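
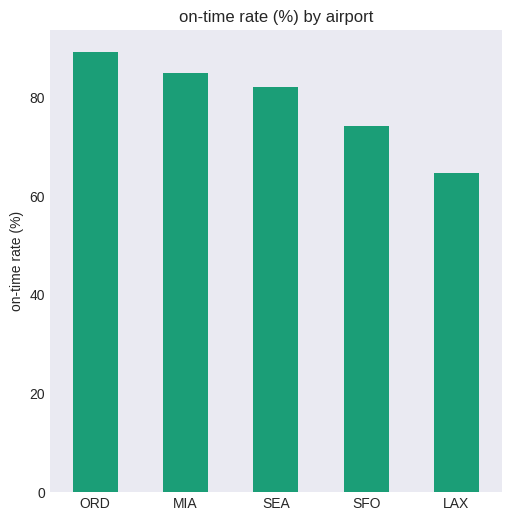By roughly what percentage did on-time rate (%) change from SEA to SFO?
SEA ≈ 80, SFO ≈ 70; (70 − 80) / 80 ≈ -12.5%.

≈ -12.5%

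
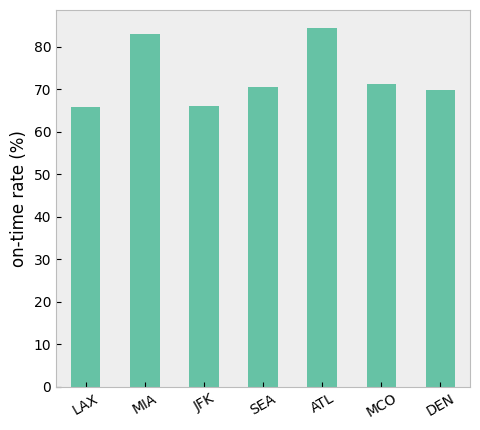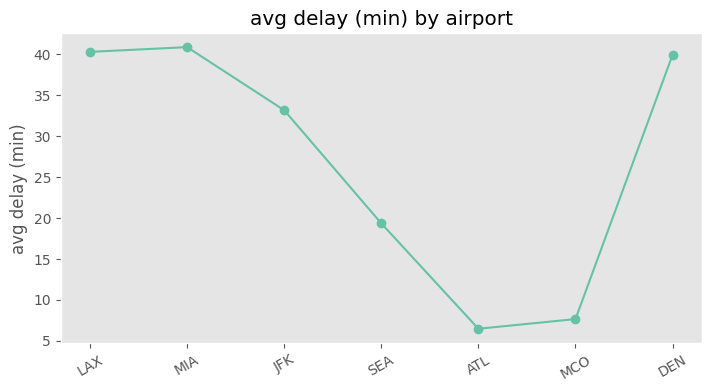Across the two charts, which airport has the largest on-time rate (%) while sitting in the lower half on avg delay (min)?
ATL

Chart 2 median avg delay (min) ≈ 35; below-median airports: SEA, ATL, MCO. Among those, ATL has the highest on-time rate (%) (≈ 80).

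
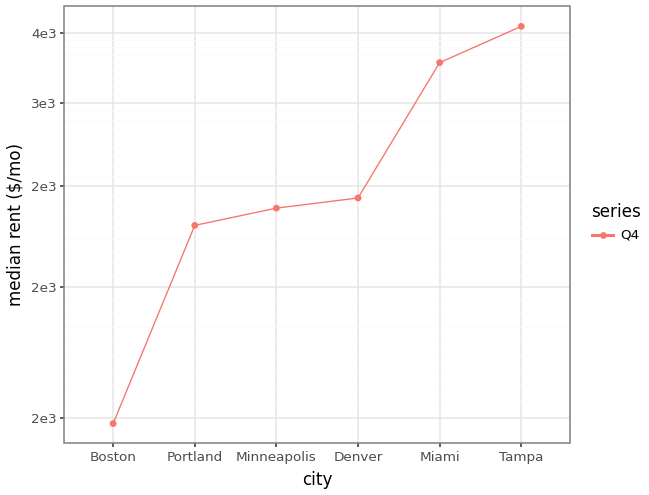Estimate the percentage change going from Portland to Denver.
Portland ≈ 2200, Denver ≈ 2400; (2400 − 2200) / 2200 ≈ +9.1%.

≈ +9.1%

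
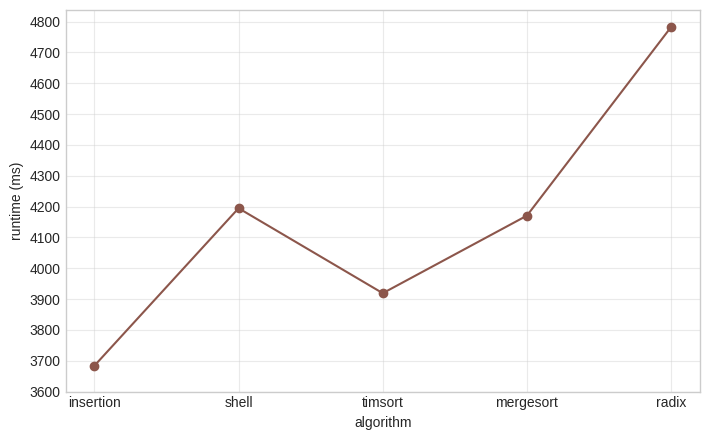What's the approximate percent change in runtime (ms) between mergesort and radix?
mergesort ≈ 4200, radix ≈ 4800; (4800 − 4200) / 4200 ≈ +14.3%.

≈ +14.3%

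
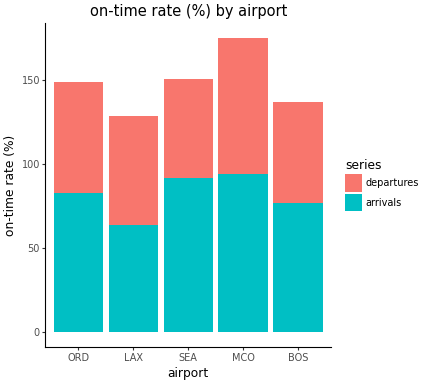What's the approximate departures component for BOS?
≈ 60

departures top ≈ 140, bottom ≈ 80; segment ≈ 60.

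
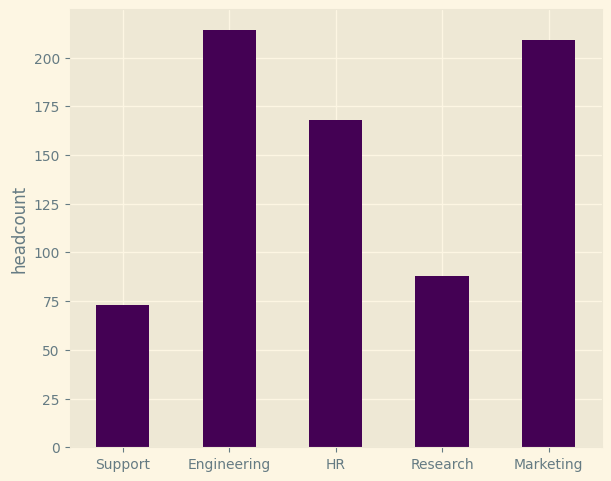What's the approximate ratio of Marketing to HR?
≈ 1.25×

Marketing ≈ 200, HR ≈ 160; 200/160 ≈ 1.25.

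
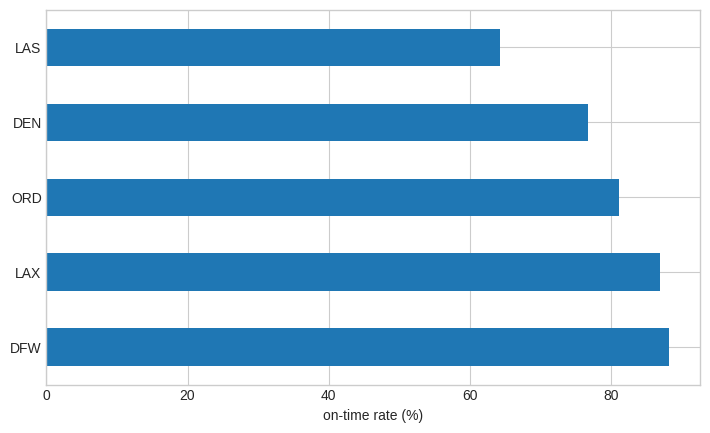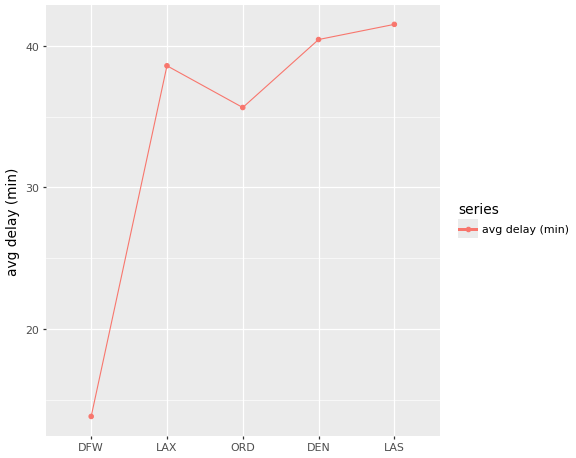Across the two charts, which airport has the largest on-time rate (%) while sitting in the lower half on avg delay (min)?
DFW

Chart 2 median avg delay (min) ≈ 40; below-median airports: DFW, ORD. Among those, DFW has the highest on-time rate (%) (≈ 90).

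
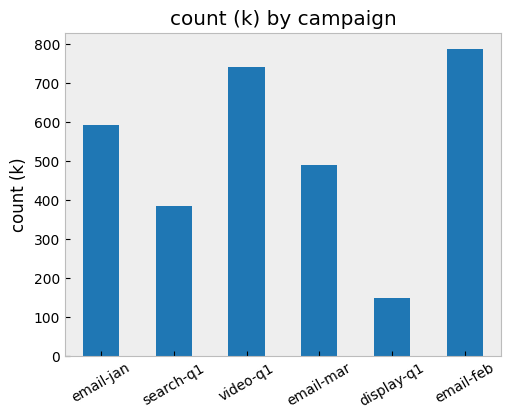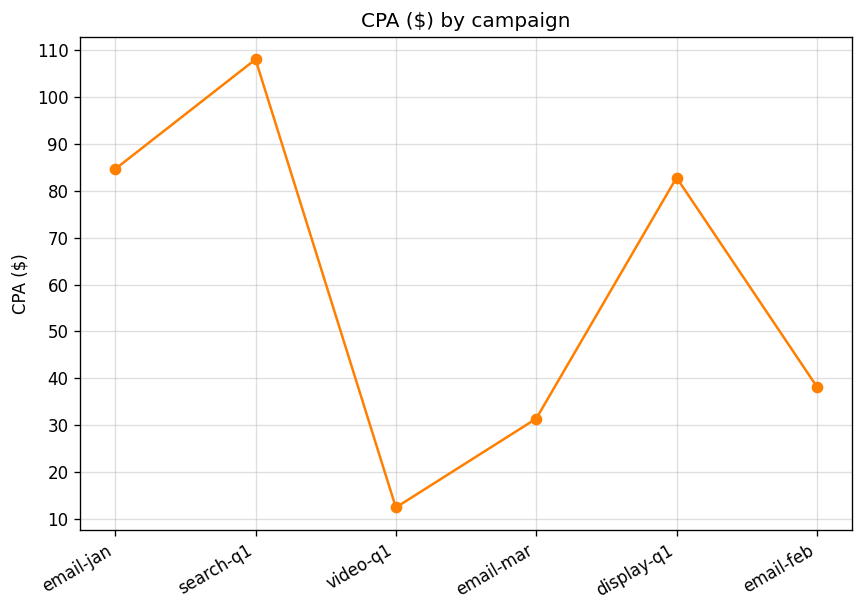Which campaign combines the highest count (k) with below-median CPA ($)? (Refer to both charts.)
email-feb

Chart 2 median CPA ($) ≈ 60; below-median campaigns: video-q1, email-mar, email-feb. Among those, email-feb has the highest count (k) (≈ 800).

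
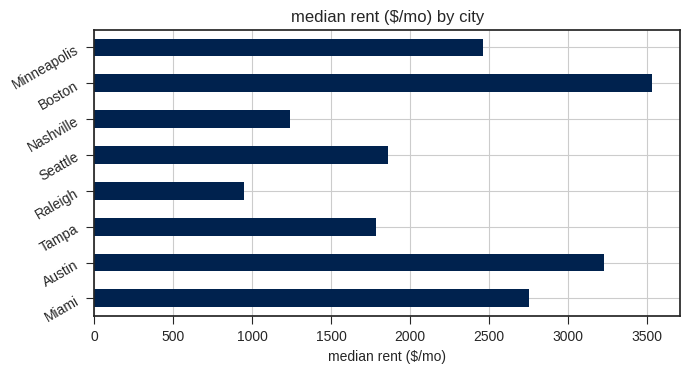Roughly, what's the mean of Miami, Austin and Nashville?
(3000 + 3000 + 1000) / 3 ≈ 2333.

≈ 2333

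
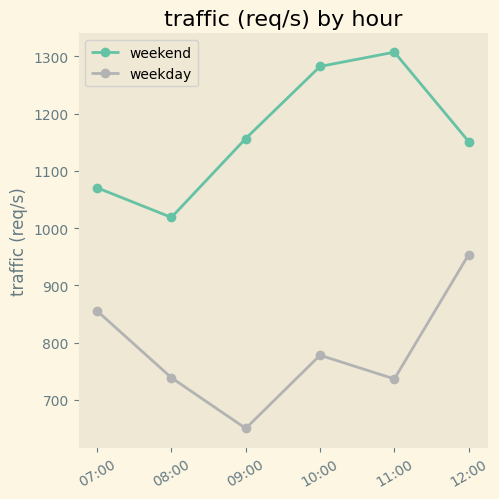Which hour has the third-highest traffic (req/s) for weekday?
Top 4 for weekday: 12:00 ≈ 1000, 07:00 ≈ 900, 10:00 ≈ 800, 08:00 ≈ 700.

10:00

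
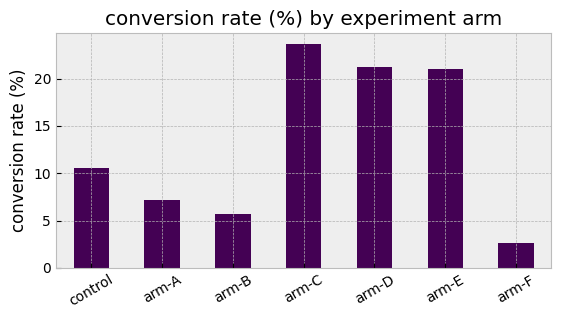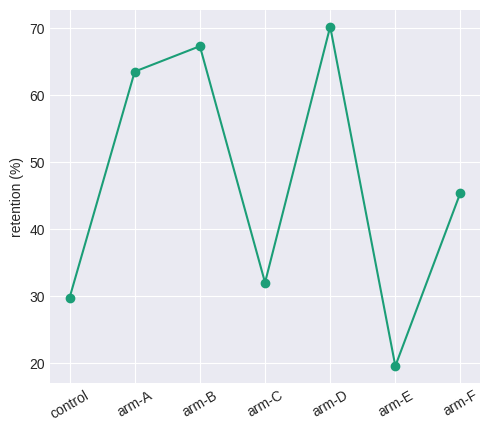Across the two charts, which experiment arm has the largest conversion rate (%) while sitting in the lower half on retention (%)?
Chart 2 median retention (%) ≈ 50; below-median experiment arms: control, arm-C, arm-E. Among those, arm-C has the highest conversion rate (%) (≈ 25).

arm-C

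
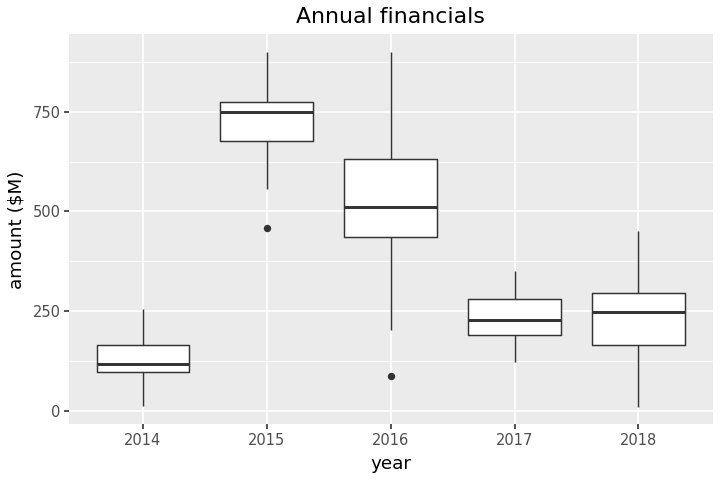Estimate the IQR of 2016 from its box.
≈ 200

Q3 ≈ 650, Q1 ≈ 450; IQR ≈ 200.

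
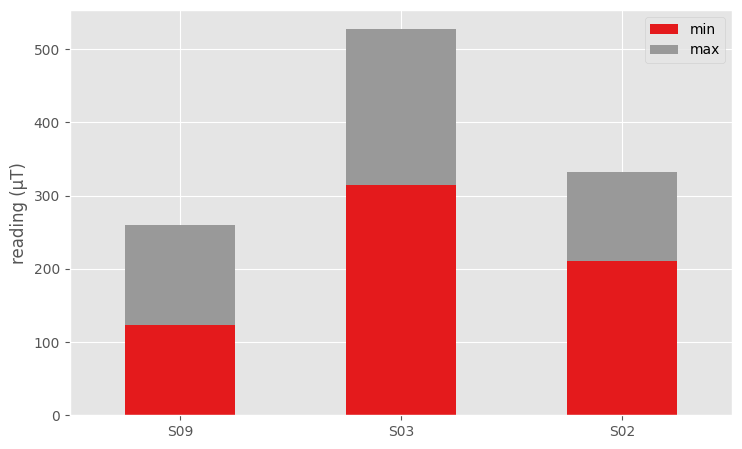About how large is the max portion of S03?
max top ≈ 550, bottom ≈ 300; segment ≈ 250.

≈ 250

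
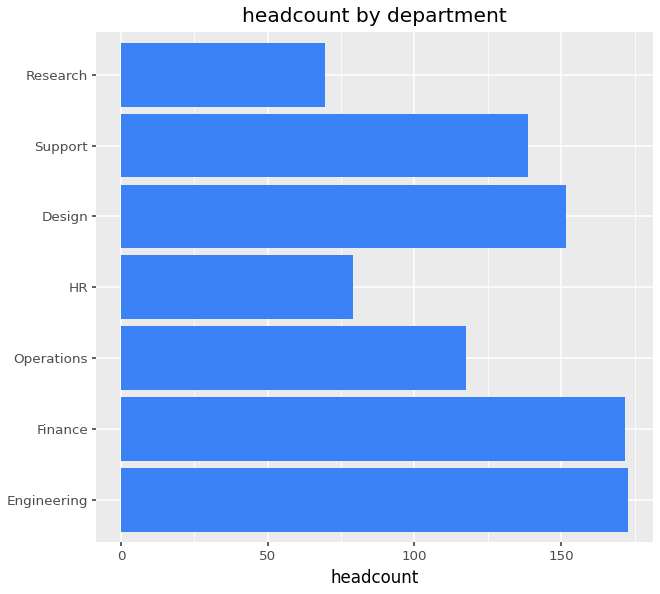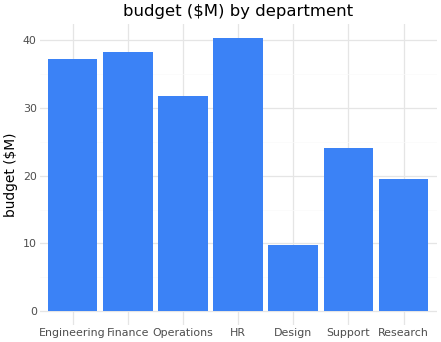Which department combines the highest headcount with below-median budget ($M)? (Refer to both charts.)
Chart 2 median budget ($M) ≈ 30; below-median departments: Design, Support, Research. Among those, Design has the highest headcount (≈ 160).

Design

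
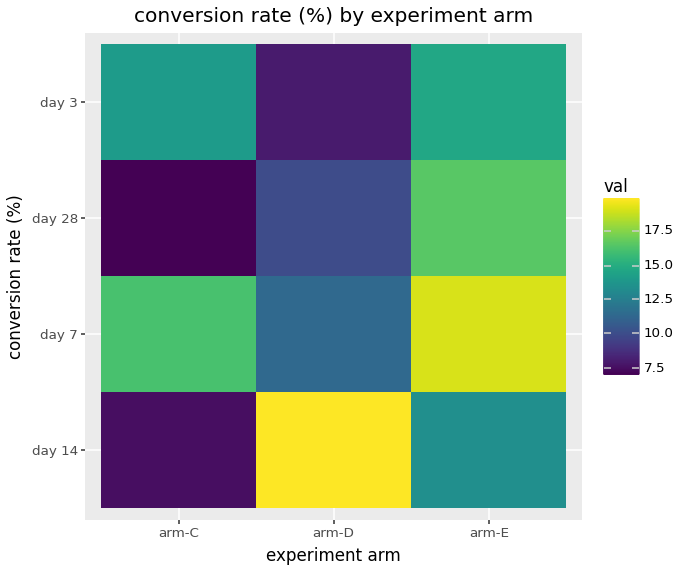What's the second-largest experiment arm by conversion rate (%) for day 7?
arm-C

Top 3 for day 7: arm-E ≈ 20, arm-C ≈ 16, arm-D ≈ 12.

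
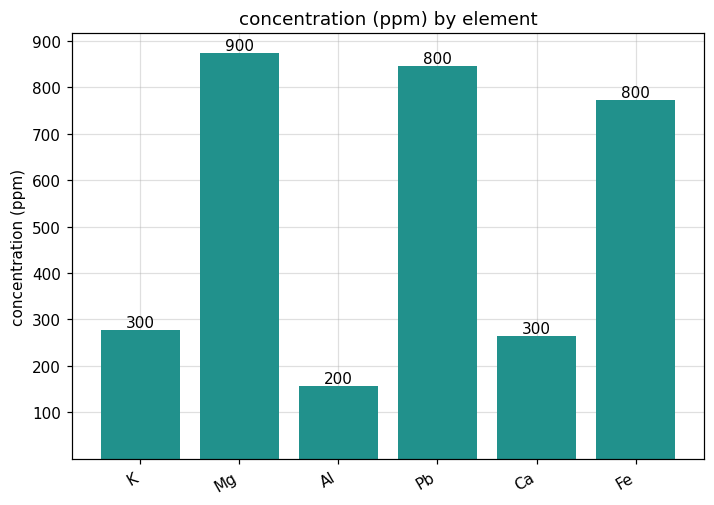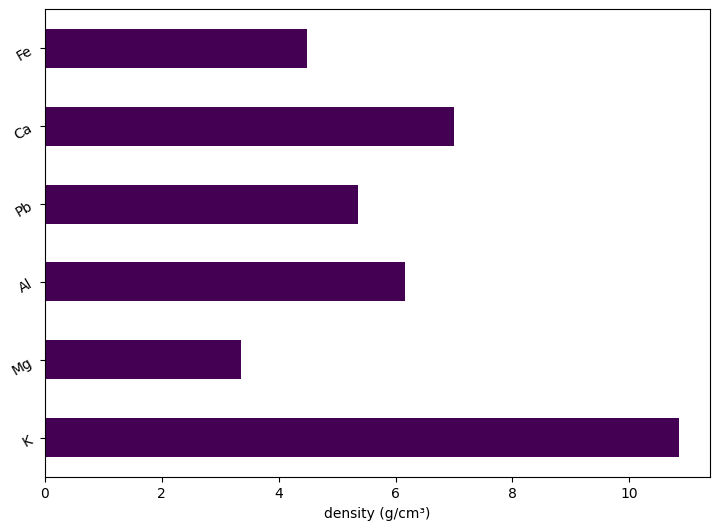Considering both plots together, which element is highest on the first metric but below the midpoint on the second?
Mg

Chart 2 median density (g/cm³) ≈ 6; below-median elements: Mg, Pb, Fe. Among those, Mg has the highest concentration (ppm) (≈ 900).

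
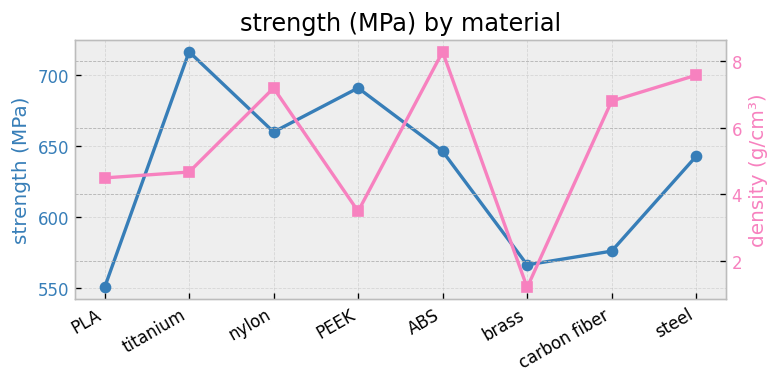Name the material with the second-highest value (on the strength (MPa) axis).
Top 3 (on the strength (MPa) axis): titanium ≈ 720, PEEK ≈ 700, nylon ≈ 660.

PEEK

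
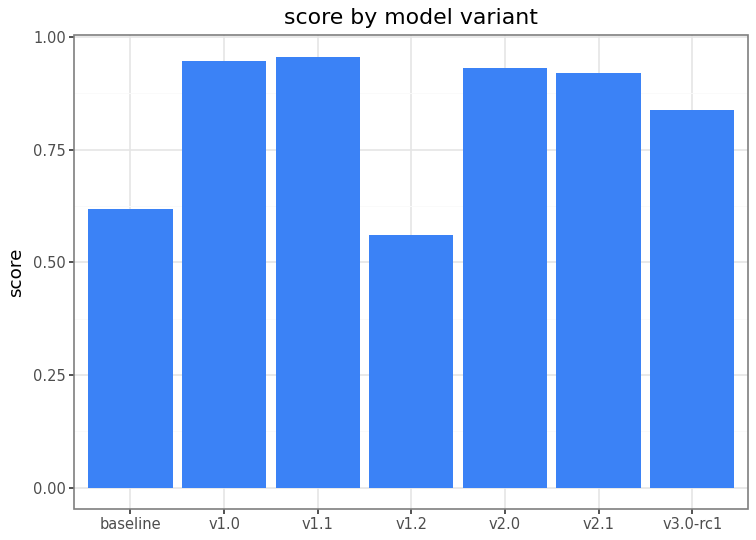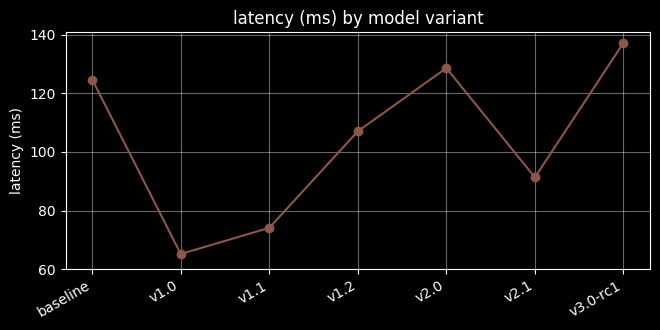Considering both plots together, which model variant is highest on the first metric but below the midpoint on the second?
Chart 2 median latency (ms) ≈ 100; below-median model variants: v1.0, v1.1, v2.1. Among those, v1.1 has the highest score (≈ 1).

v1.1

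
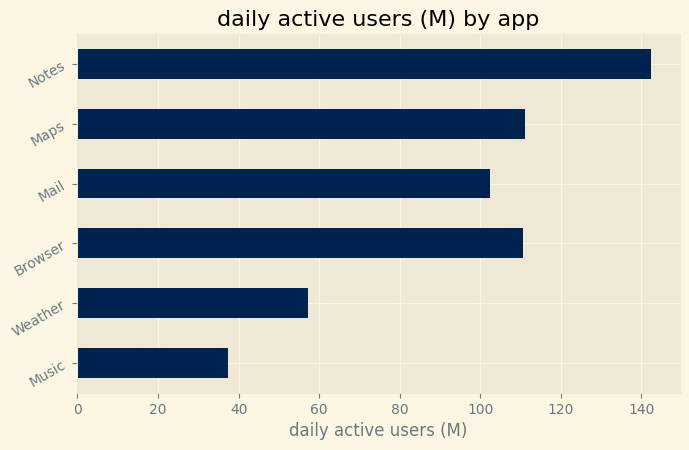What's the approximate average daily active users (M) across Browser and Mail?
≈ 110

(120 + 100) / 2 ≈ 110.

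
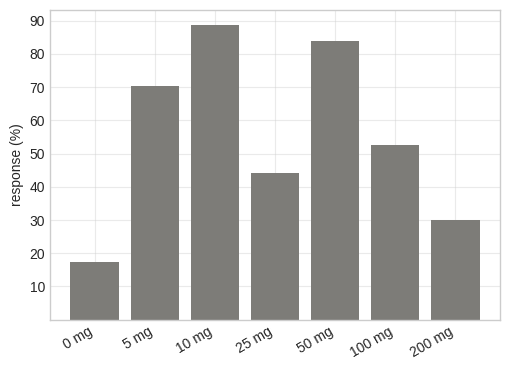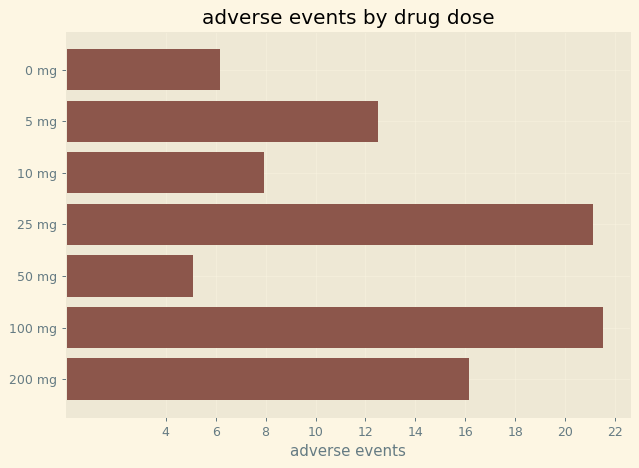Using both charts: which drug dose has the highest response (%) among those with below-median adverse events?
10 mg

Chart 2 median adverse events ≈ 12; below-median drug doses: 0 mg, 10 mg, 50 mg. Among those, 10 mg has the highest response (%) (≈ 90).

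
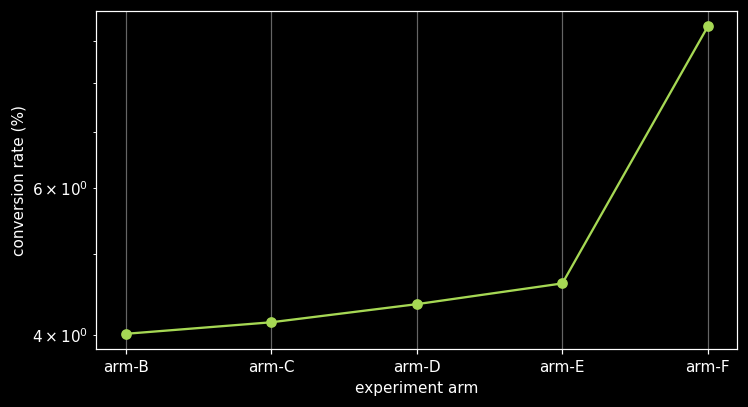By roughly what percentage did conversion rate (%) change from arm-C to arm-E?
≈ +12.5%

arm-C ≈ 4.0, arm-E ≈ 4.5; (4.5 − 4.0) / 4.0 ≈ +12.5%.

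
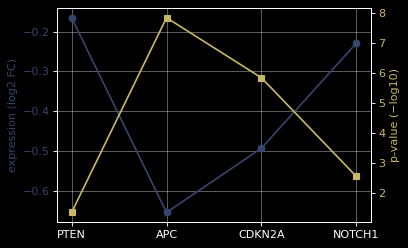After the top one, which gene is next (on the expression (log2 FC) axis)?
Top 3 (on the expression (log2 FC) axis): PTEN ≈ -0.15, NOTCH1 ≈ -0.25, CDKN2A ≈ -0.50.

NOTCH1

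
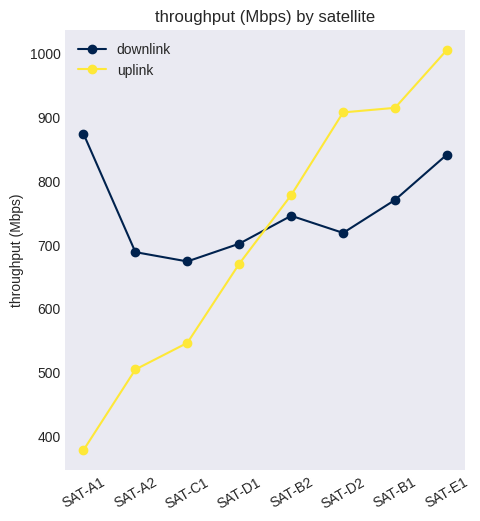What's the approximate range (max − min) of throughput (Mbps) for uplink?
≈ 600

Max SAT-E1 ≈ 1000, min SAT-A1 ≈ 400; range ≈ 600.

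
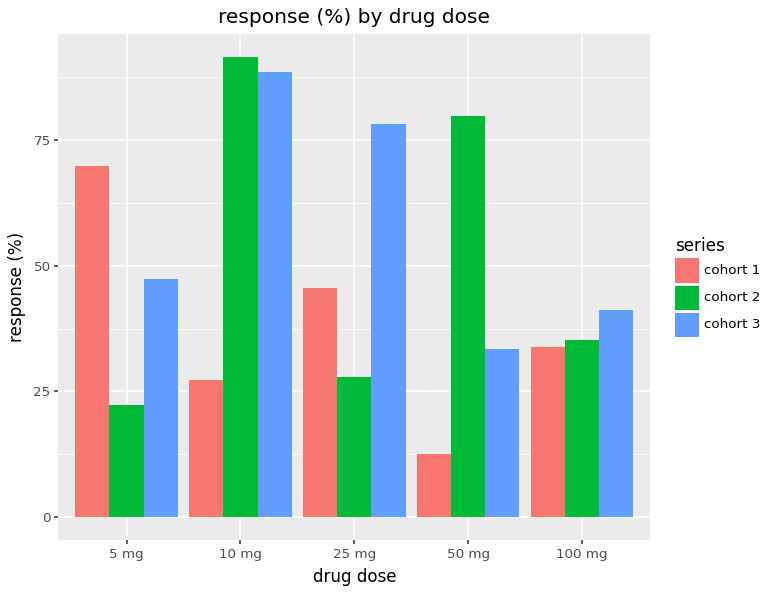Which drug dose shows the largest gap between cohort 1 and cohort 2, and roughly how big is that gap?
50 mg: cohort 1 ≈ 10, cohort 2 ≈ 80 → gap ≈ 70. Next-largest (10 mg) is only ≈ 60.

50 mg, ≈ 70 %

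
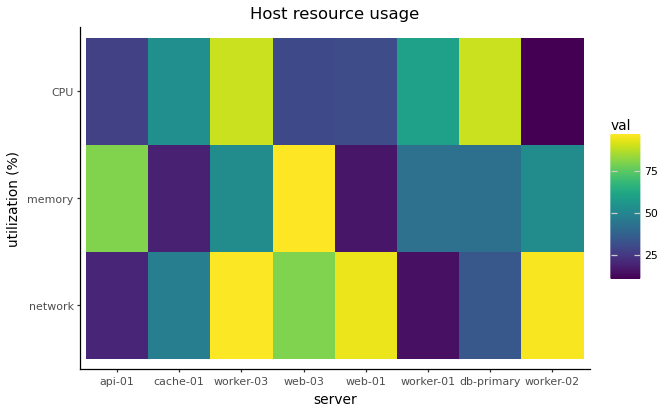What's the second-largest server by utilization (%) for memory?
api-01

Top 3 for memory: web-03 ≈ 100, api-01 ≈ 80, worker-03 ≈ 50.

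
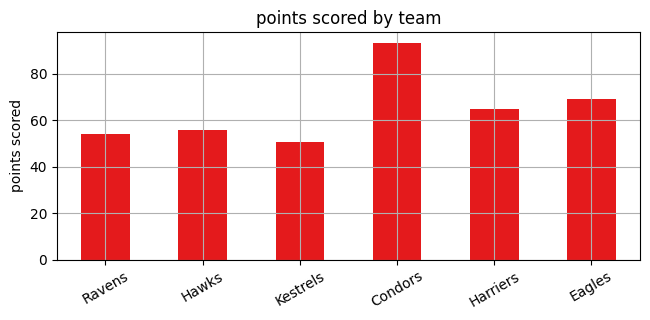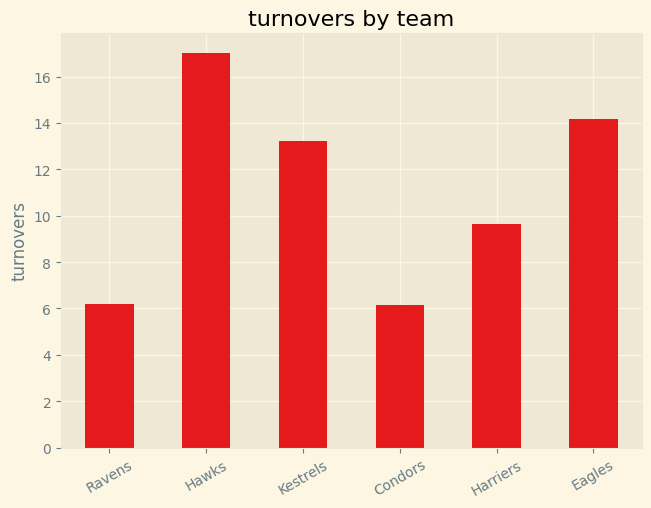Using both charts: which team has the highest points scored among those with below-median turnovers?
Condors

Chart 2 median turnovers ≈ 12; below-median teams: Ravens, Condors, Harriers. Among those, Condors has the highest points scored (≈ 90).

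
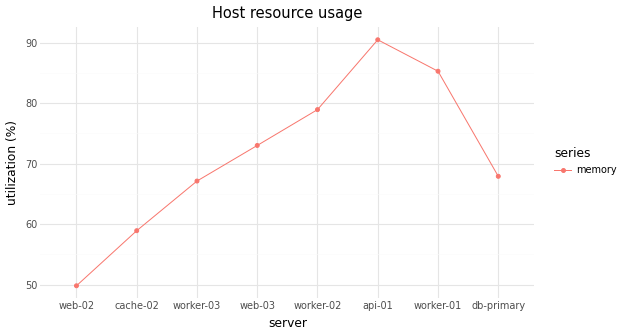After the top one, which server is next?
worker-01

Top 3: api-01 ≈ 90, worker-01 ≈ 85, worker-02 ≈ 80.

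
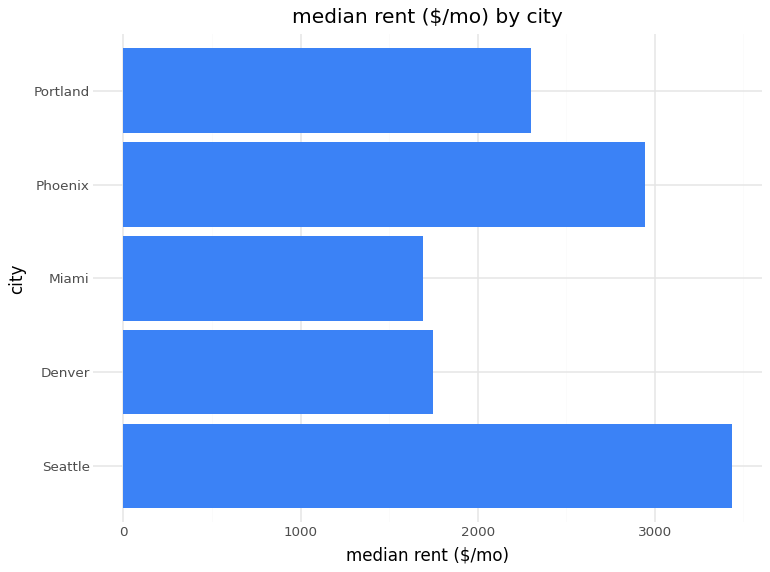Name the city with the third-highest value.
Portland

Top 4: Seattle ≈ 3500, Phoenix ≈ 3000, Portland ≈ 2500, Denver ≈ 1500.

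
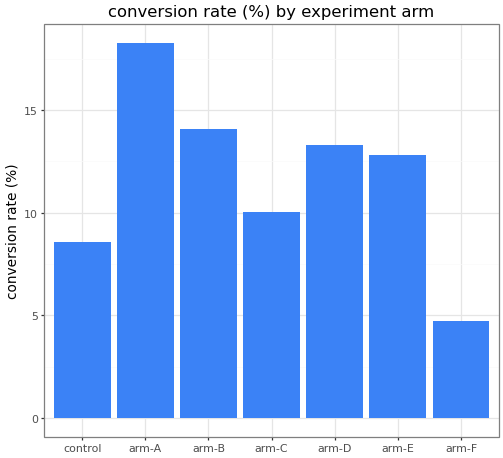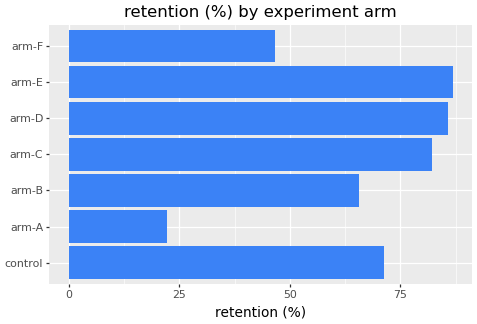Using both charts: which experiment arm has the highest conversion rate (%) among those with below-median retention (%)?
arm-A

Chart 2 median retention (%) ≈ 70; below-median experiment arms: arm-A, arm-B, arm-F. Among those, arm-A has the highest conversion rate (%) (≈ 18).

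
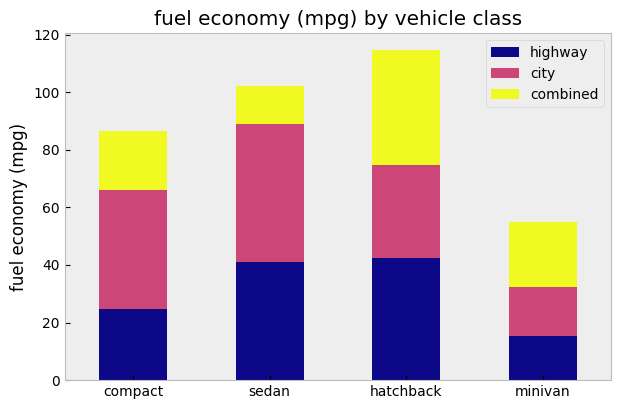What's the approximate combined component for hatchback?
combined top ≈ 110, bottom ≈ 70; segment ≈ 40.

≈ 40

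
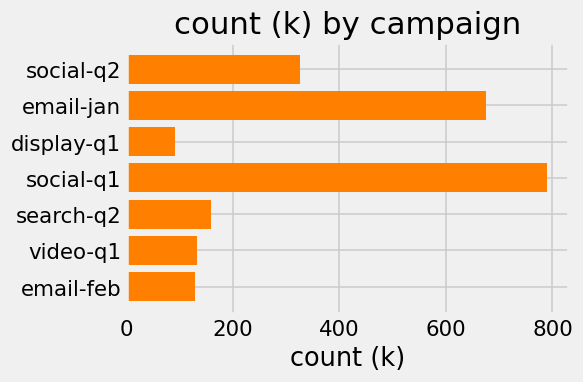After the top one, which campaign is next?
Top 3: social-q1 ≈ 800, email-jan ≈ 700, social-q2 ≈ 300.

email-jan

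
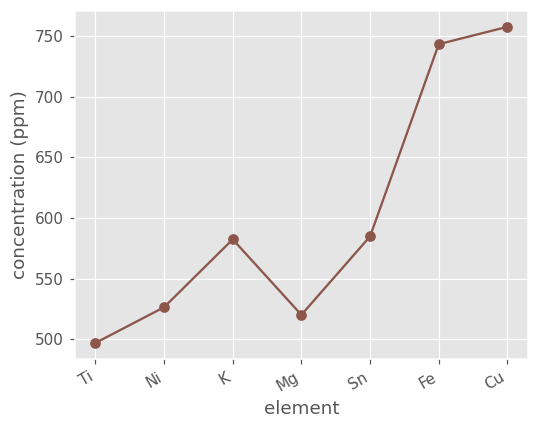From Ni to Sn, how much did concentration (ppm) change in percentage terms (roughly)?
≈ +9.5%

Ni ≈ 525, Sn ≈ 575; (575 − 525) / 525 ≈ +9.5%.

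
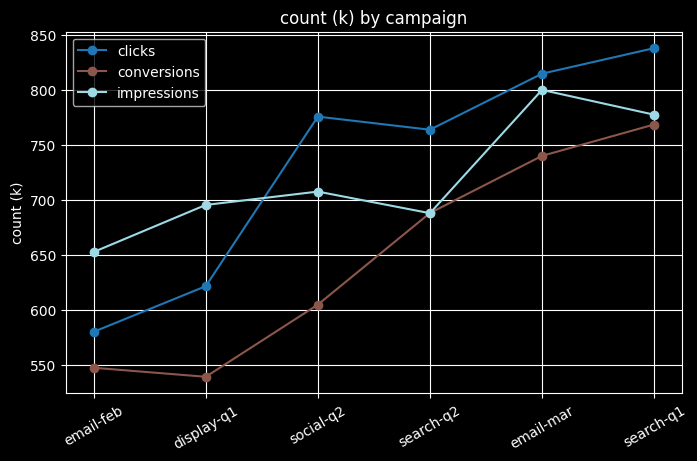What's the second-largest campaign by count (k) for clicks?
email-mar

Top 3 for clicks: search-q1 ≈ 850, email-mar ≈ 825, social-q2 ≈ 775.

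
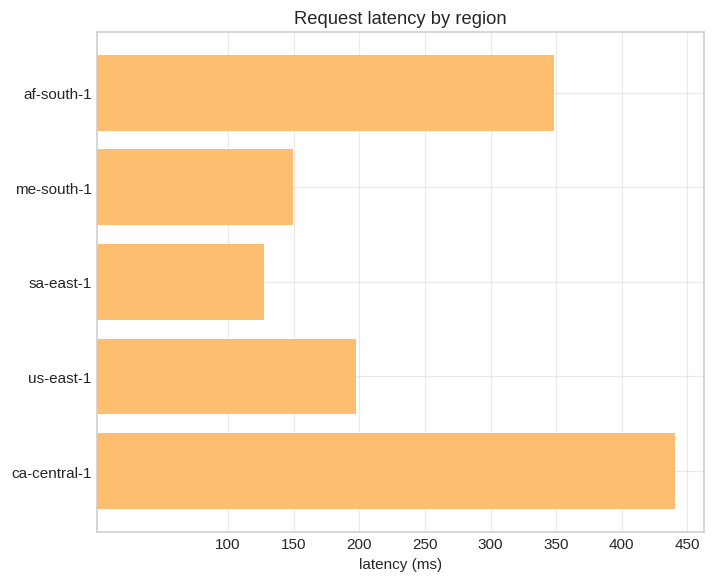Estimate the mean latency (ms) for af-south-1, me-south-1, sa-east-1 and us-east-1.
(350 + 150 + 150 + 200) / 4 ≈ 212.

≈ 212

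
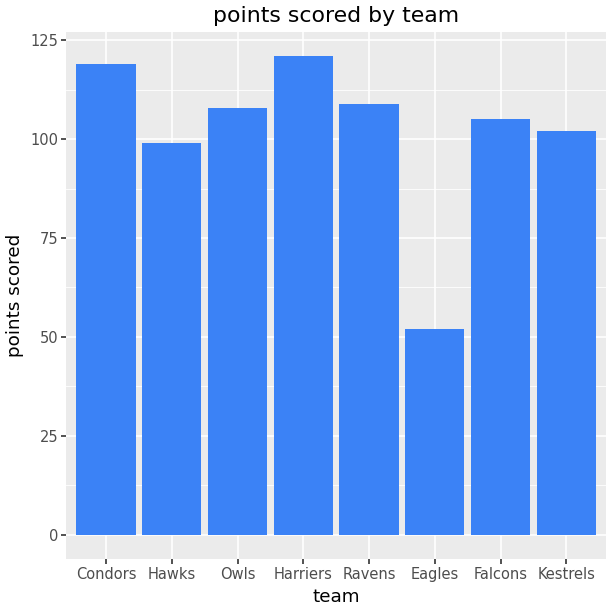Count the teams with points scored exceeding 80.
Above 80: Condors, Hawks, Owls, Harriers, Ravens, Falcons, Kestrels.

7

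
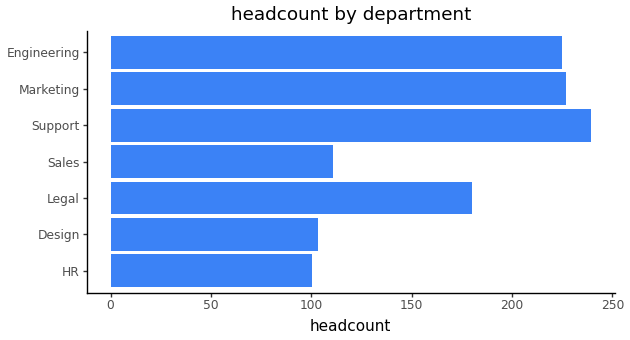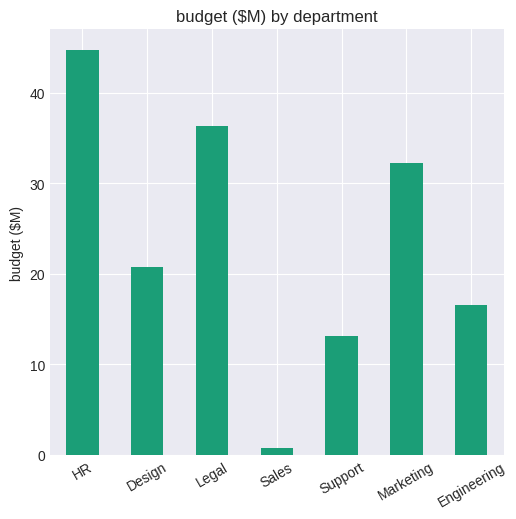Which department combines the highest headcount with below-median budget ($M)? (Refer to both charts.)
Support

Chart 2 median budget ($M) ≈ 20; below-median departments: Sales, Support, Engineering. Among those, Support has the highest headcount (≈ 250).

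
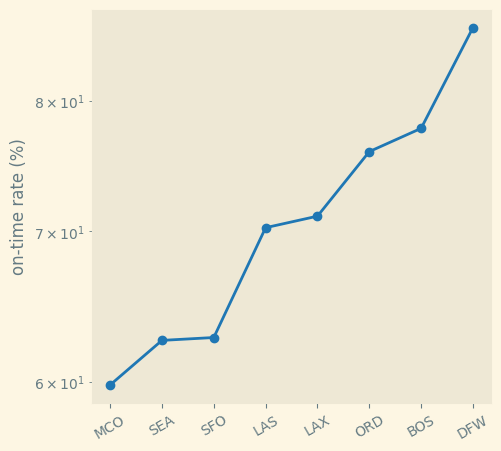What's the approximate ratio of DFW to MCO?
≈ 1.42×

DFW ≈ 85, MCO ≈ 60; 85/60 ≈ 1.42.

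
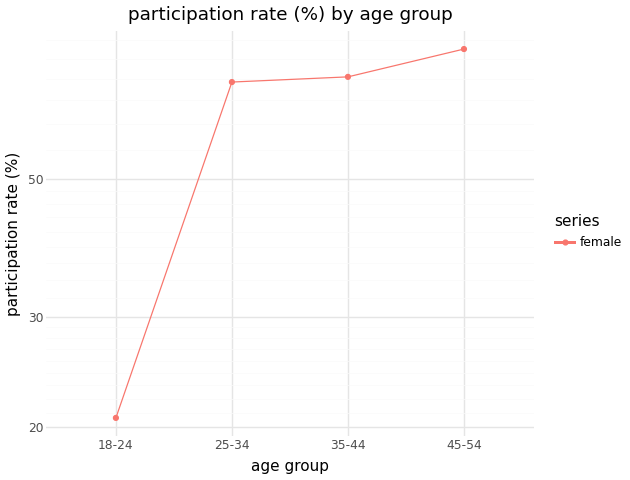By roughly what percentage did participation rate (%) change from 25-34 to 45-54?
≈ +14.3%

25-34 ≈ 70, 45-54 ≈ 80; (80 − 70) / 70 ≈ +14.3%.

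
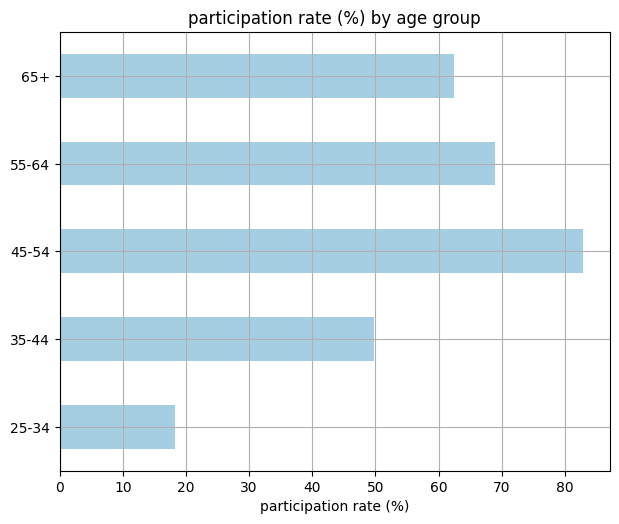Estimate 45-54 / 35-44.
≈ 1.6×

45-54 ≈ 80, 35-44 ≈ 50; 80/50 ≈ 1.6.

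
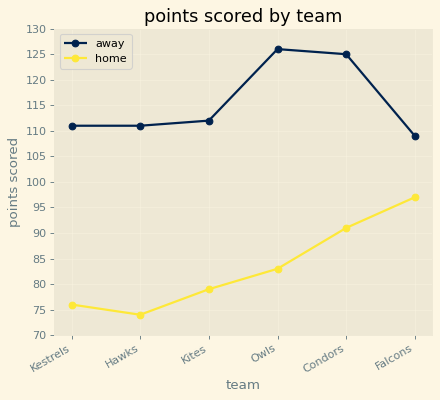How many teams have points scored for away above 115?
2

Above 115: Owls, Condors.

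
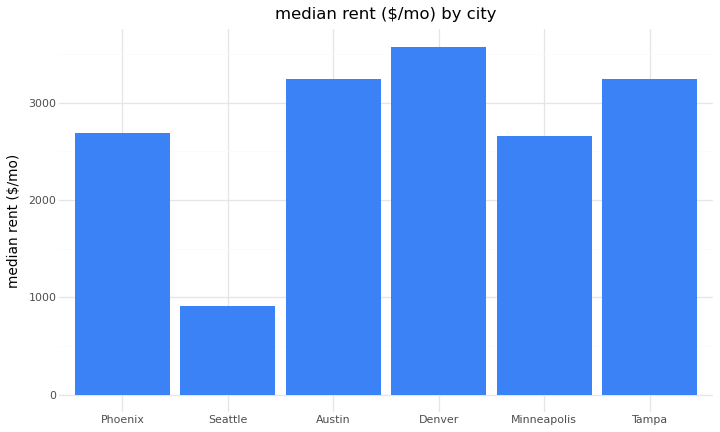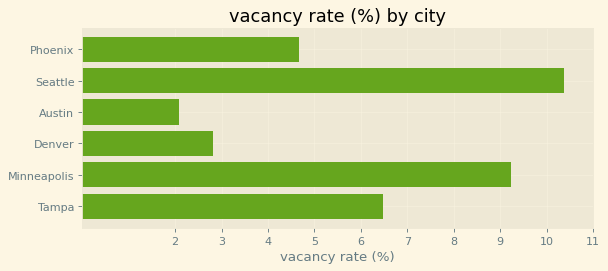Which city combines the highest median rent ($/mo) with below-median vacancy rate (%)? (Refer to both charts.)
Chart 2 median vacancy rate (%) ≈ 6; below-median cities: Phoenix, Austin, Denver. Among those, Denver has the highest median rent ($/mo) (≈ 3500).

Denver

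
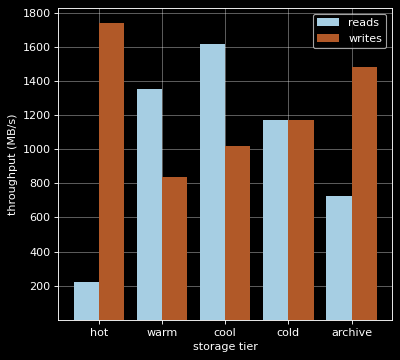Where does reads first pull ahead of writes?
warm

hot: reads ≈ 200 vs writes ≈ 1800 (not yet); warm: reads ≈ 1400 vs writes ≈ 800 (first crossover).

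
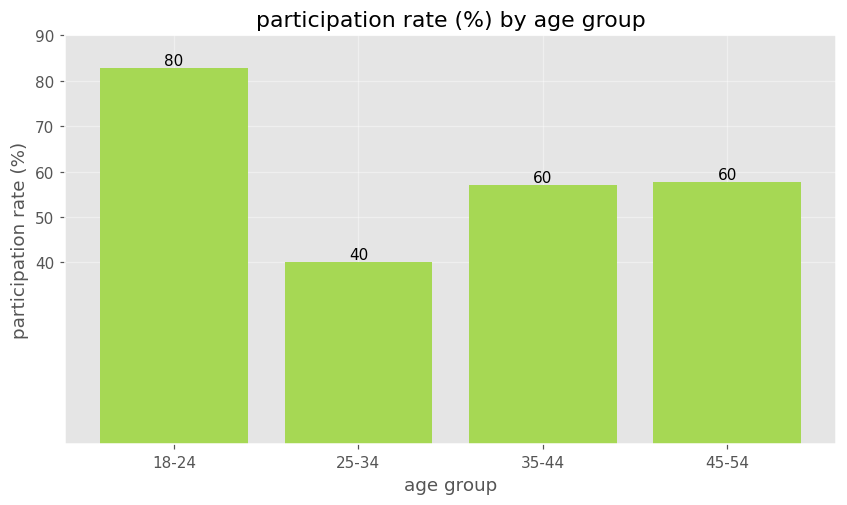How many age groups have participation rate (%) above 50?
Above 50: 18-24, 35-44, 45-54.

3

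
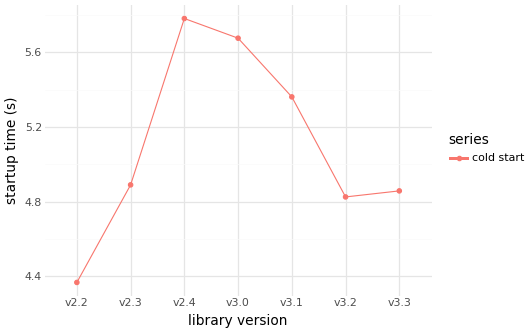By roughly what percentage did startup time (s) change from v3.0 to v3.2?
≈ -14.3%

v3.0 ≈ 5.6, v3.2 ≈ 4.8; (4.8 − 5.6) / 5.6 ≈ -14.3%.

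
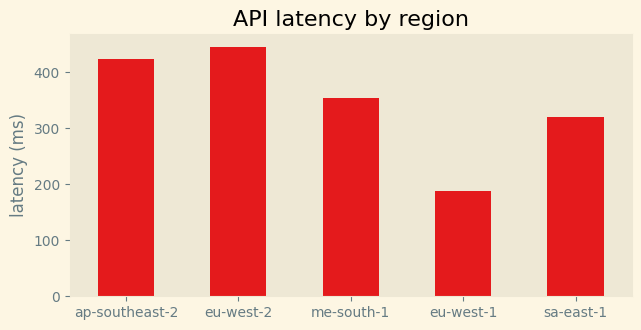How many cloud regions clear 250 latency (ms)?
Above 250: ap-southeast-2, eu-west-2, me-south-1, sa-east-1.

4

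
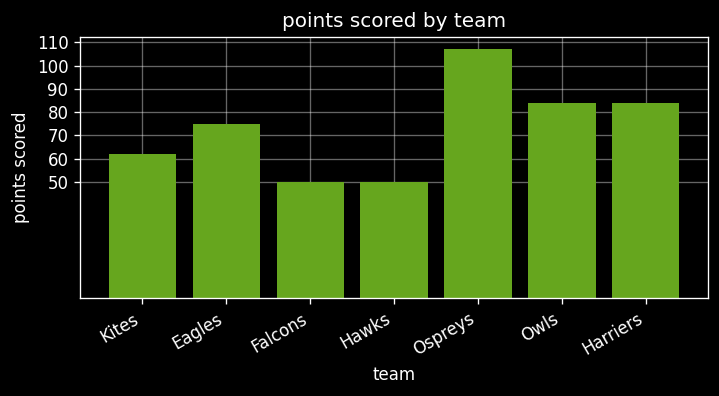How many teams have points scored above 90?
Above 90: Ospreys.

1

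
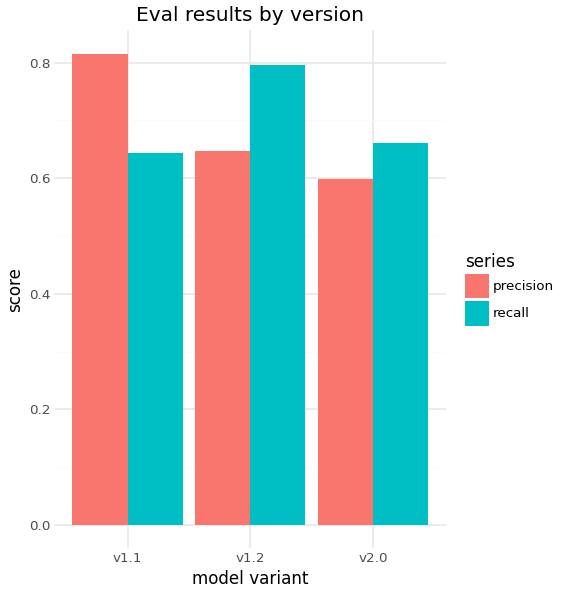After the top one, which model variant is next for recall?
v2.0

Top 3 for recall: v1.2 ≈ 0.8, v2.0 ≈ 0.7, v1.1 ≈ 0.6.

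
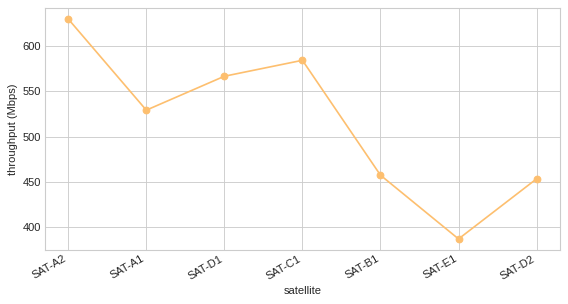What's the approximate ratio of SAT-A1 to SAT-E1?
SAT-A1 ≈ 525, SAT-E1 ≈ 375; 525/375 ≈ 1.4.

≈ 1.4×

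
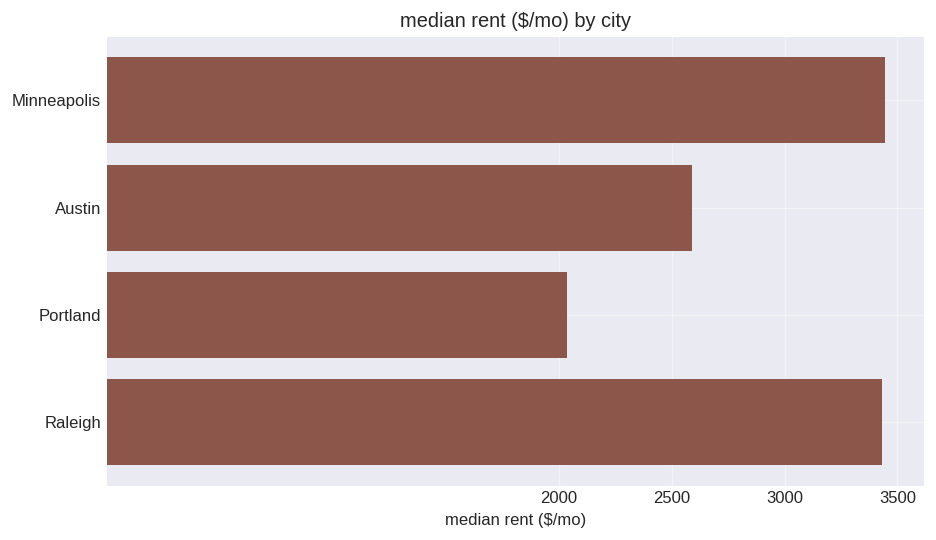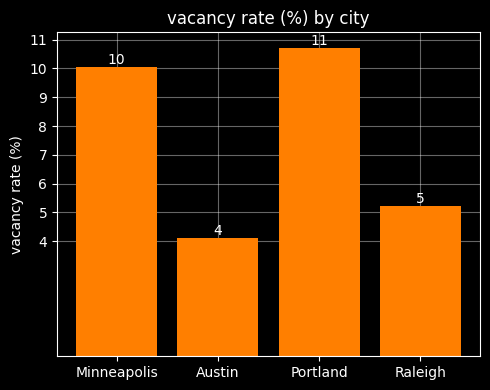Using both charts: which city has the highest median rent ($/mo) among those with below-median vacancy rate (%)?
Chart 2 median vacancy rate (%) ≈ 8; below-median cities: Austin, Raleigh. Among those, Raleigh has the highest median rent ($/mo) (≈ 3500).

Raleigh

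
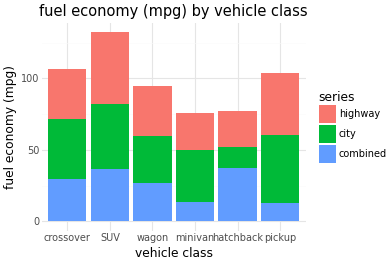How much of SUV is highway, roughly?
highway top ≈ 140, bottom ≈ 80; segment ≈ 60.

≈ 60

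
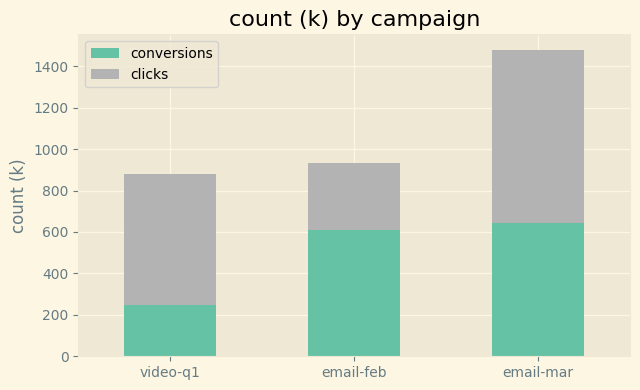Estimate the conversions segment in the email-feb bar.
≈ 600

conversions top ≈ 600, bottom ≈ 0; segment ≈ 600.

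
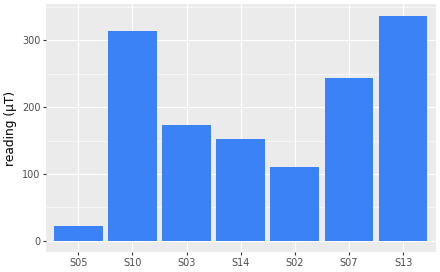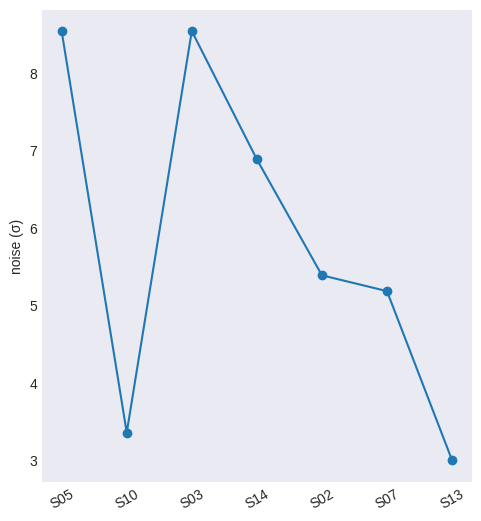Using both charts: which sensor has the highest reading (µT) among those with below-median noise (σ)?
S13

Chart 2 median noise (σ) ≈ 5; below-median sensors: S10, S07, S13. Among those, S13 has the highest reading (µT) (≈ 350).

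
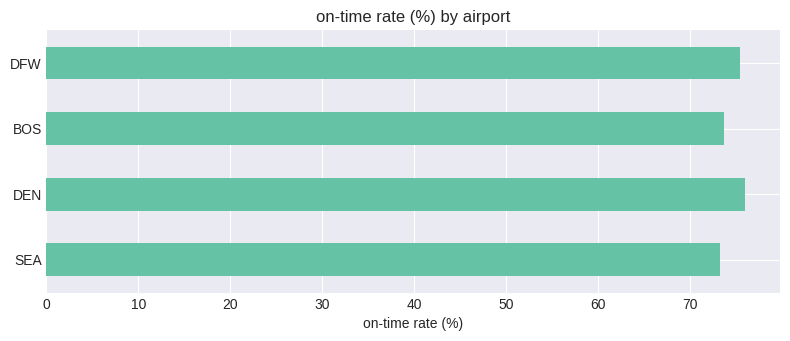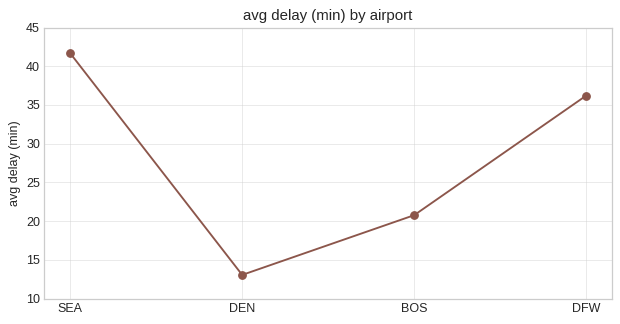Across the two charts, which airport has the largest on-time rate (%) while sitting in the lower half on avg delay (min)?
Chart 2 median avg delay (min) ≈ 30; below-median airports: DEN, BOS. Among those, DEN has the highest on-time rate (%) (≈ 80).

DEN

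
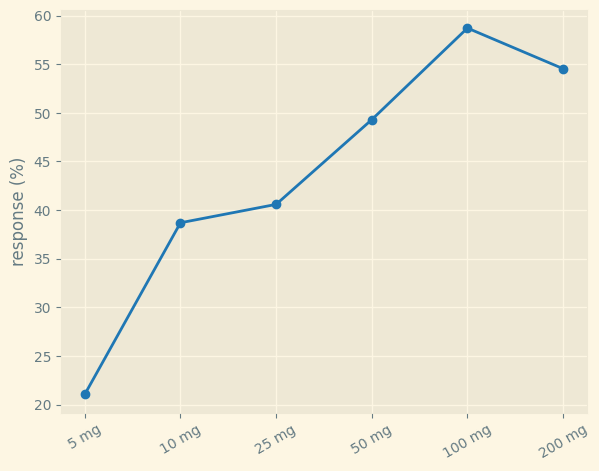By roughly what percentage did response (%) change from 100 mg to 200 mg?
100 mg ≈ 60, 200 mg ≈ 55; (55 − 60) / 60 ≈ -8.3%.

≈ -8.3%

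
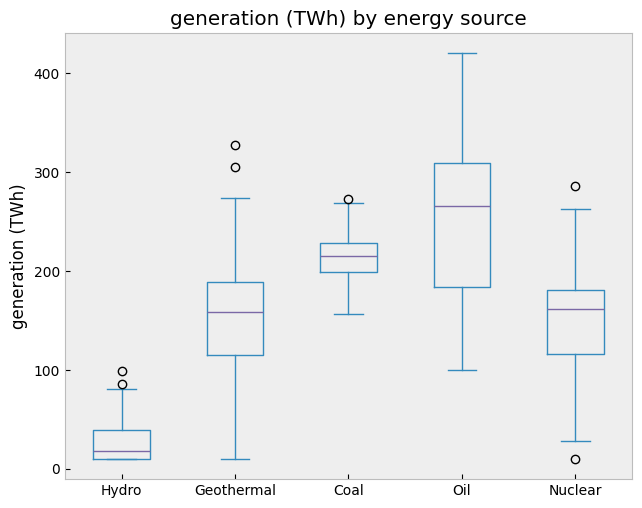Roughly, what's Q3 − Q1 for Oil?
≈ 125

Q3 ≈ 300, Q1 ≈ 175; IQR ≈ 125.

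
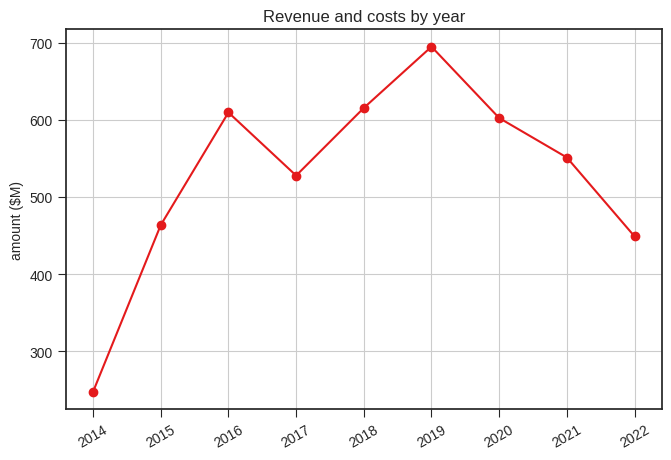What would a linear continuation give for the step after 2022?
Last three: 600, 550, 450 → slope ≈ -75/step → next ≈ 375.

≈ 375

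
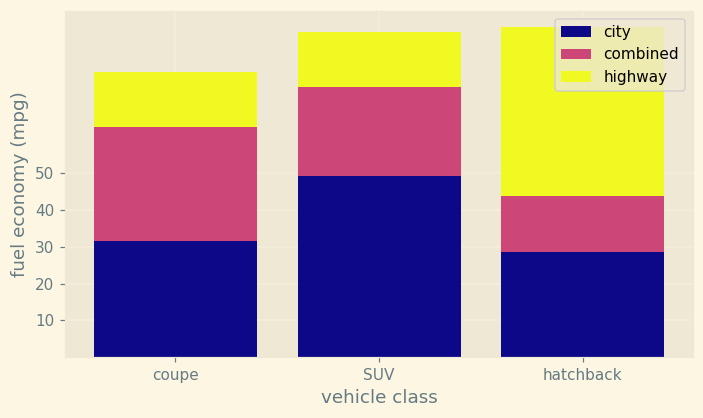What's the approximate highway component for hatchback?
≈ 50

highway top ≈ 90, bottom ≈ 40; segment ≈ 50.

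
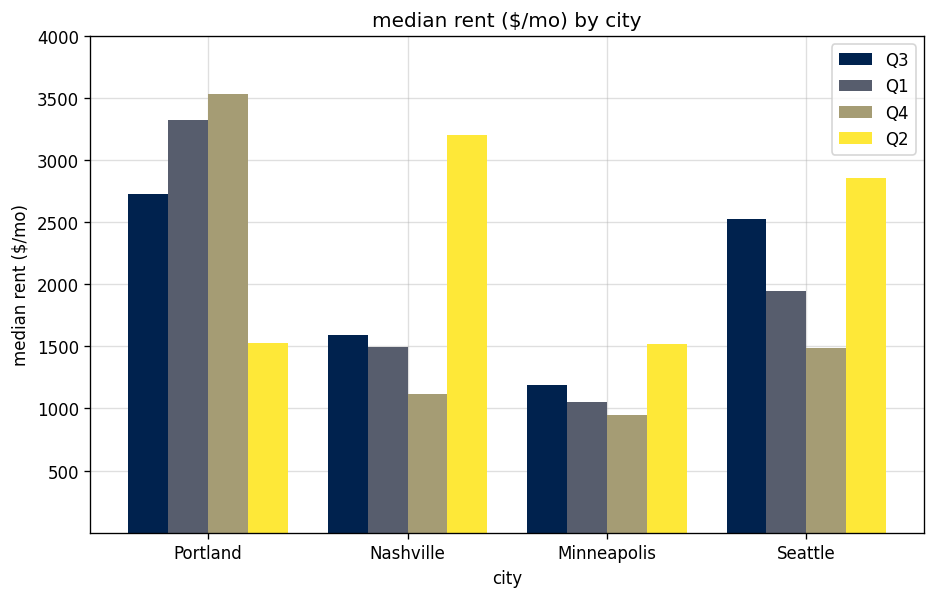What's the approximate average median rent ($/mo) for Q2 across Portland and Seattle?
≈ 2250

(1500 + 3000) / 2 ≈ 2250.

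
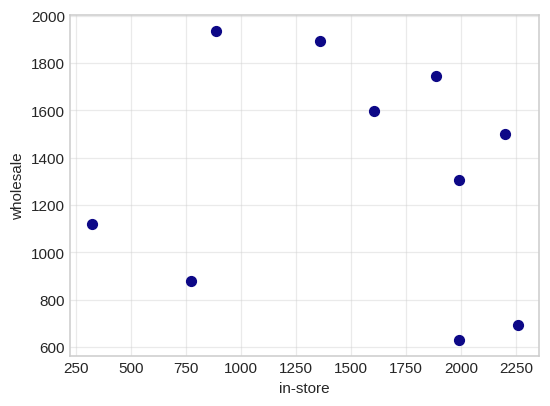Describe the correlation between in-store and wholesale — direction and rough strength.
Points are roughly uncorrelated; weak (|r| ≈ 0.1).

no clear correlation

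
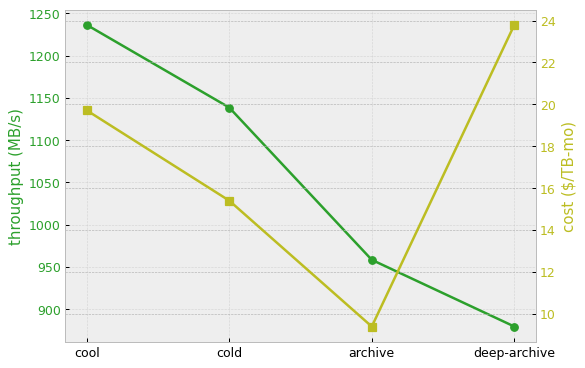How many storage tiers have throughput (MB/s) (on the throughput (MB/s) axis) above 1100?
2

Above 1100: cool, cold.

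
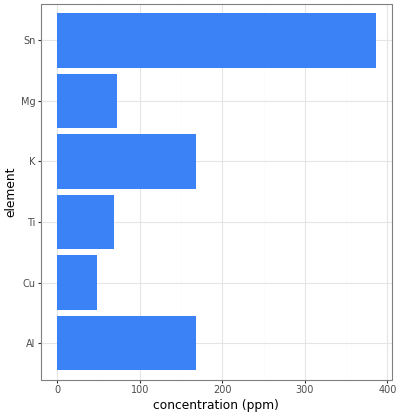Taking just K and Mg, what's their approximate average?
≈ 100

(150 + 50) / 2 ≈ 100.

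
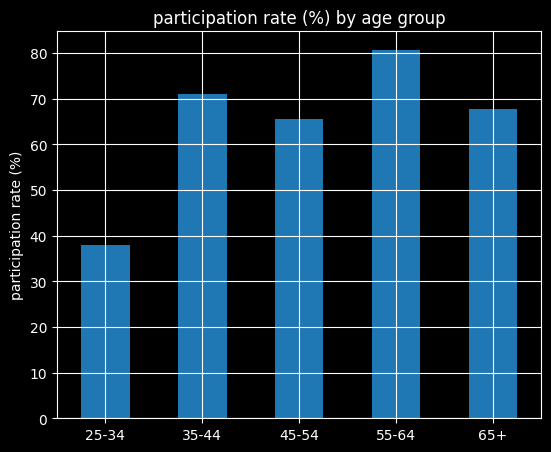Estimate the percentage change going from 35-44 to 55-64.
≈ +14.3%

35-44 ≈ 70, 55-64 ≈ 80; (80 − 70) / 70 ≈ +14.3%.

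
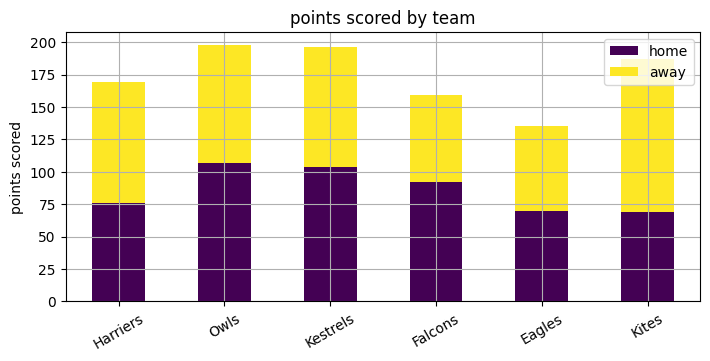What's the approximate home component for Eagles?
≈ 80

home top ≈ 80, bottom ≈ 0; segment ≈ 80.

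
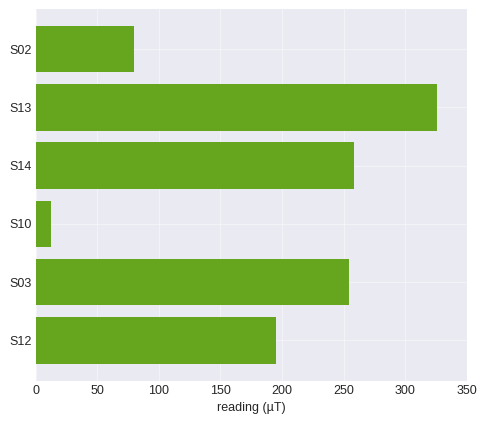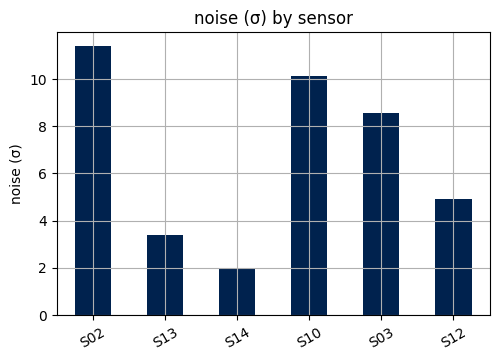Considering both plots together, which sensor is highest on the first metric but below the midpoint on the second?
S13

Chart 2 median noise (σ) ≈ 6; below-median sensors: S13, S14, S12. Among those, S13 has the highest reading (µT) (≈ 350).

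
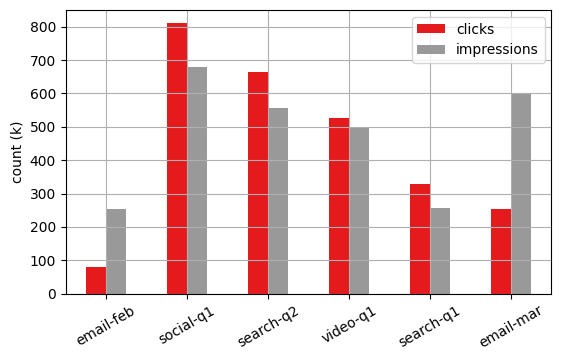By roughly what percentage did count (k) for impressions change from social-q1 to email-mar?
≈ -14.3%

social-q1 ≈ 700, email-mar ≈ 600; (600 − 700) / 700 ≈ -14.3%.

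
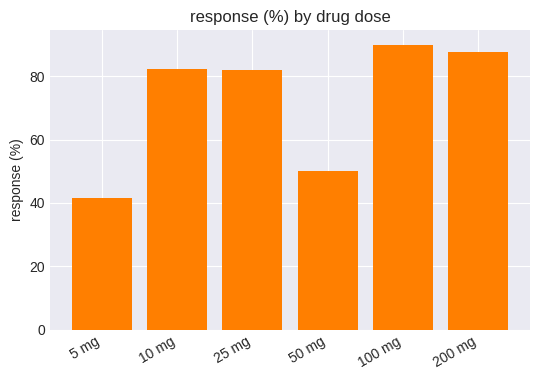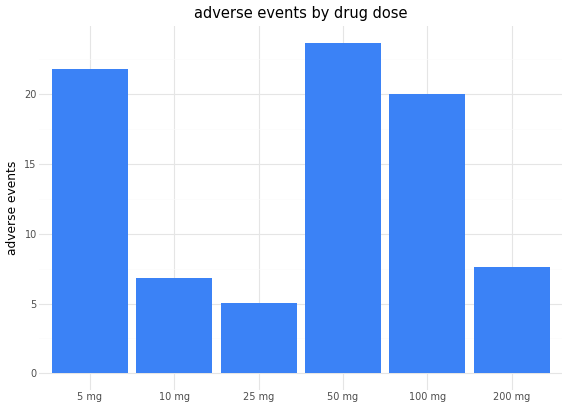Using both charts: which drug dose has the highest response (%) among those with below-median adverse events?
200 mg

Chart 2 median adverse events ≈ 15; below-median drug doses: 10 mg, 25 mg, 200 mg. Among those, 200 mg has the highest response (%) (≈ 90).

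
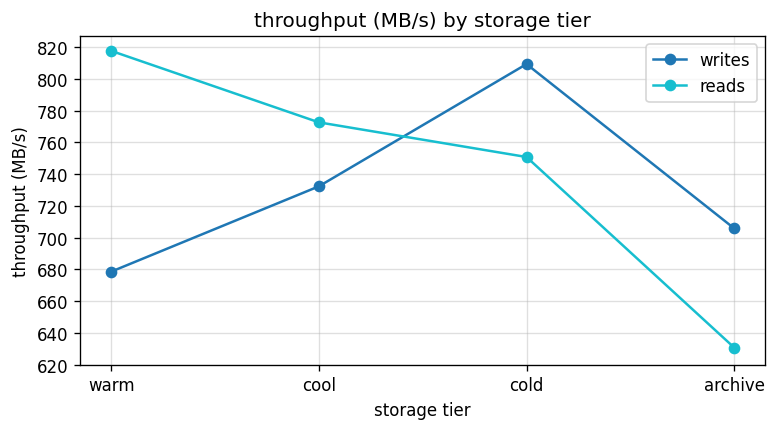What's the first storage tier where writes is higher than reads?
cool: writes ≈ 740 vs reads ≈ 780 (not yet); cold: writes ≈ 800 vs reads ≈ 760 (first crossover).

cold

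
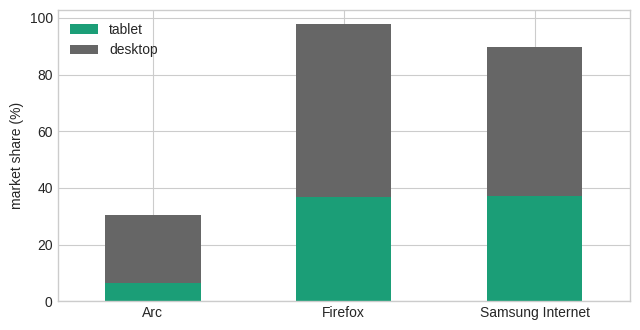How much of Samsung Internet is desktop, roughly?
desktop top ≈ 90, bottom ≈ 40; segment ≈ 50.

≈ 50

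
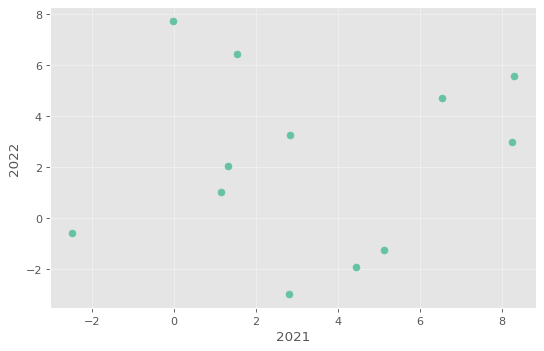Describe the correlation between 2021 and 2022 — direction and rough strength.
no clear correlation

Points are roughly uncorrelated; weak (|r| ≈ 0.1).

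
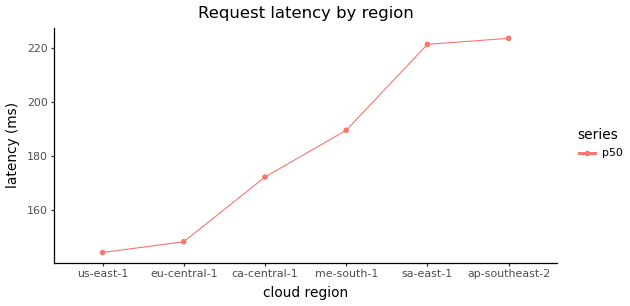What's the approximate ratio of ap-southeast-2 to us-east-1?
ap-southeast-2 ≈ 220, us-east-1 ≈ 140; 220/140 ≈ 1.57.

≈ 1.57×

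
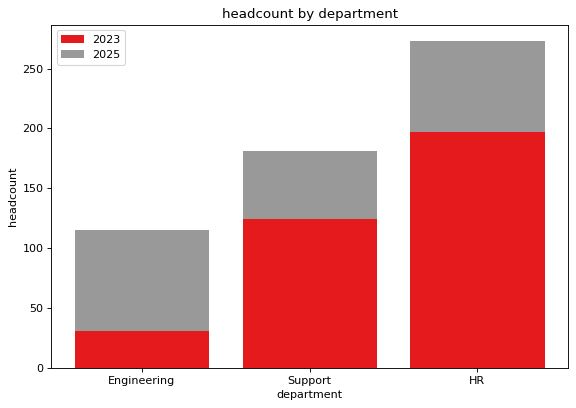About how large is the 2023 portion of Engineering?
≈ 25

2023 top ≈ 25, bottom ≈ 0; segment ≈ 25.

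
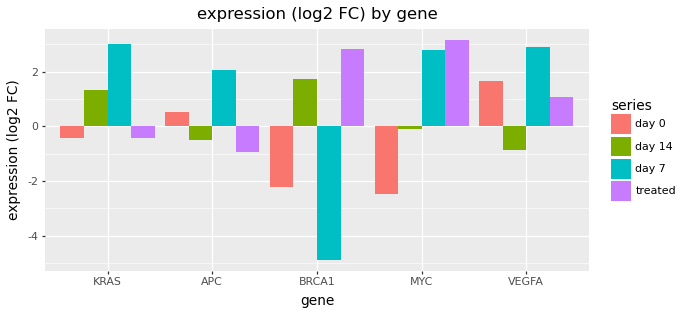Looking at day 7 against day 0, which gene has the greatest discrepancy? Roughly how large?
MYC, ≈ 5 log2 FC

MYC: day 7 ≈ 3, day 0 ≈ -2 → gap ≈ 5. Next-largest (KRAS) is only ≈ 3.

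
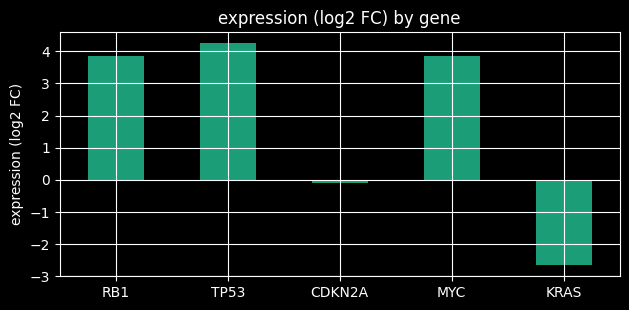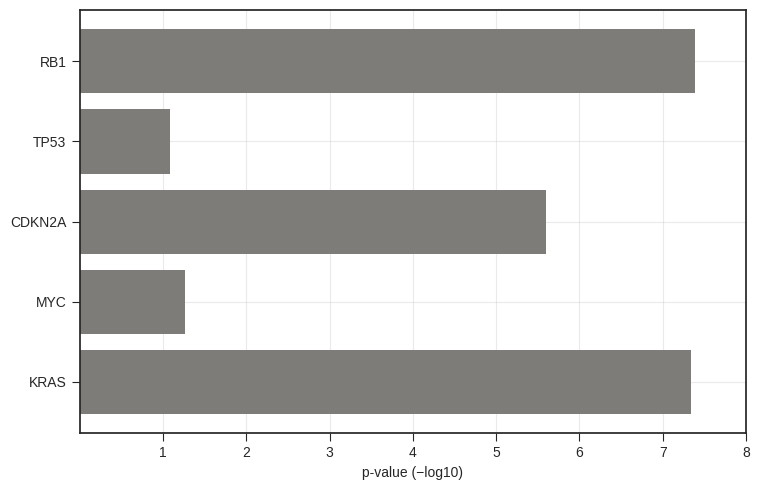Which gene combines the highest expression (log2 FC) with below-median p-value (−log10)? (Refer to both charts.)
TP53

Chart 2 median p-value (−log10) ≈ 6; below-median genes: TP53, MYC. Among those, TP53 has the highest expression (log2 FC) (≈ 4.5).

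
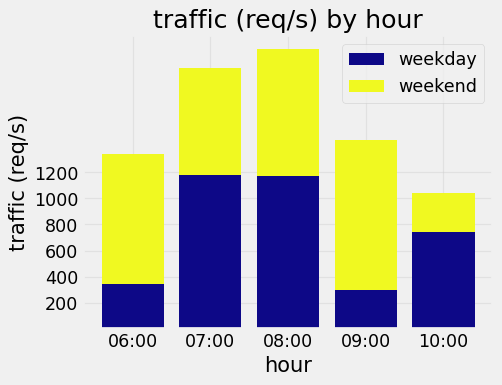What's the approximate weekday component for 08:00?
≈ 1200

weekday top ≈ 1200, bottom ≈ 0; segment ≈ 1200.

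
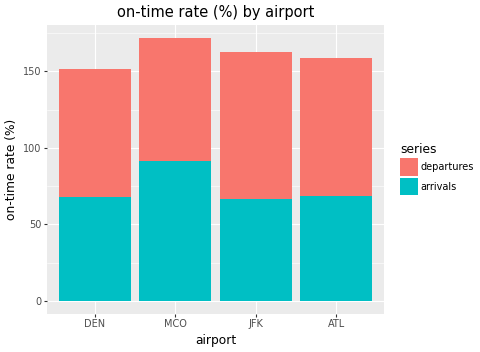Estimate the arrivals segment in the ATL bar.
≈ 60

arrivals top ≈ 60, bottom ≈ 0; segment ≈ 60.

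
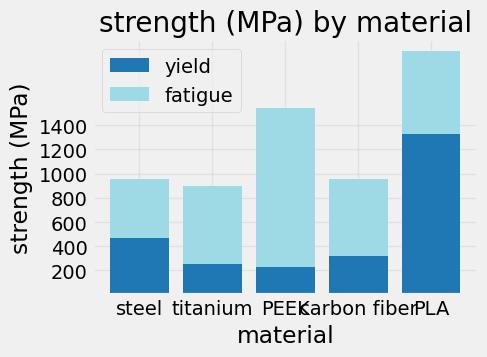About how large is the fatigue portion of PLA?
≈ 600

fatigue top ≈ 2000, bottom ≈ 1400; segment ≈ 600.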